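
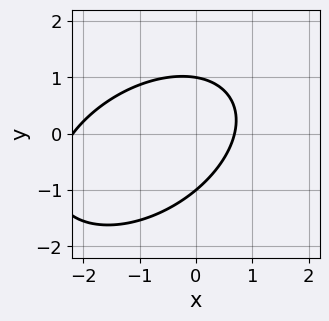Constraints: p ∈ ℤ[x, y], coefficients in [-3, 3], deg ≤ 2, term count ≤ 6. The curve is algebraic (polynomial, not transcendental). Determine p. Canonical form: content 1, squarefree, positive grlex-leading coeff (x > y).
2*x^2 - 2*x*y + 3*y^2 + 3*x - 3

1. deg p = 2. The shape is more complex than any degree-1 curve.
2. Against the integer gridlines: the y-axis gridline crossings are at y ∈ {-1, 1}.
3. Solving for integer coefficients yields p as stated.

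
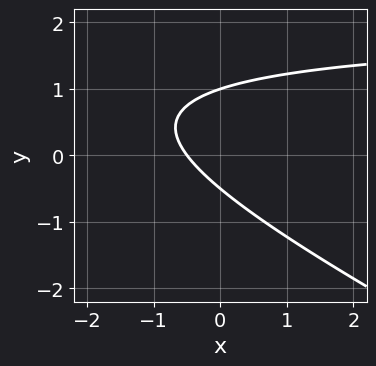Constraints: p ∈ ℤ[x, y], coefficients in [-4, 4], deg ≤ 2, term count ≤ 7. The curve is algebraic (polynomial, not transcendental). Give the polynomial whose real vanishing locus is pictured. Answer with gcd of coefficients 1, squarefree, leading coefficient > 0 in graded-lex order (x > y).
(a) Degree: a generic line meets the curve in up to 2 points, so deg p = 2.
(b) Checking where it meets the axes: it meets the y-axis at y = 1 (among the integer gridlines).
(c) Matching integer coefficients to the picture gives p.

x*y + 2*y^2 - 2*x - y - 1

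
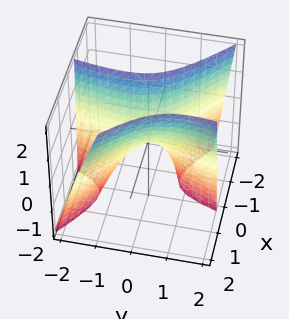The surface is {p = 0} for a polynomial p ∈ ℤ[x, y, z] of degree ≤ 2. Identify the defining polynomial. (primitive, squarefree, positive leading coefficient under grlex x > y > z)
3*x^2 + 3*x*y - x*z - y^2 - z

1. The degree is 2 — a generic line meets the surface in up to 2 points.
2. From the visible intercepts: it meets the y-axis at y = 0 (among the integer gridlines); one z-axis crossing is at z = 0.
3. Fitting integer coefficients to these (and the overall shape) gives p.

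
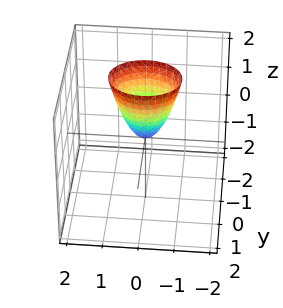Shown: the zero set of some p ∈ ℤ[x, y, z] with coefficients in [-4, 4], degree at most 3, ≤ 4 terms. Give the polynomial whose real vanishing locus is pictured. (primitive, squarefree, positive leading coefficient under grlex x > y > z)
1. deg p = 2.
2. Symmetries: it's symmetric under x → −x, forcing even powers of x; the y ↦ −y reflection is a symmetry, so y appears only in even powers.
3. Observable constraints: it crosses the x-axis at the gridline x = 0; it crosses the y-axis at the gridline y = 0; it crosses the z-axis at the gridline z = 0.
4. The integer polynomial consistent with all of this is the stated p.

2*x^2 + 3*y^2 - z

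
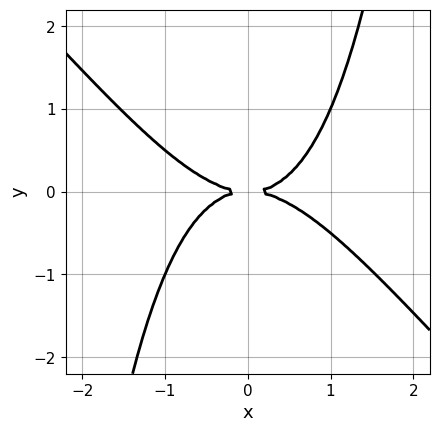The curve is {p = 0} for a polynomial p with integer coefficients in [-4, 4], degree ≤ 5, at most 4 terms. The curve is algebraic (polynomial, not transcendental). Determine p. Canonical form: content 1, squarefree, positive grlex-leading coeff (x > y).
x^4 + x^3*y - 2*y^2

Degree: the shape is more complex than any degree-3 curve, so deg p = 4.
Observable constraints: it crosses the x-axis at the gridline x = 0; it meets the y-axis at y = 0 (among the integer gridlines).
Assembling these constraints gives the stated polynomial.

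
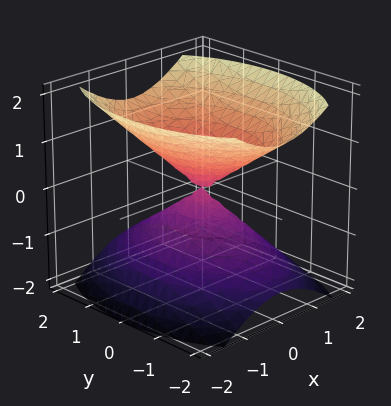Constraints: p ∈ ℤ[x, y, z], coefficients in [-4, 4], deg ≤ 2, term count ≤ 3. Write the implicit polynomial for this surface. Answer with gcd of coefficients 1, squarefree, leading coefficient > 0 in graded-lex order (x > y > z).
(a) The picture has 2 separate pieces. They look like related sheets of one shape, so recover p as a whole.
(b) Degree: two nappes meeting at a single point; a quadric, so deg p = 2.
(c) Symmetries: mirror symmetry z ↦ −z ⇒ only even powers of z; it's symmetric under x → −x, forcing even powers of x; it's symmetric under y → −y, forcing even powers of y.
(d) Reading off the gridlines: it meets the z-axis at z = 0 (among the integer gridlines); it meets the y-axis at y = 0 (among the integer gridlines).
(e) Solving for integer coefficients yields p as stated.

2*x^2 + y^2 - 2*z^2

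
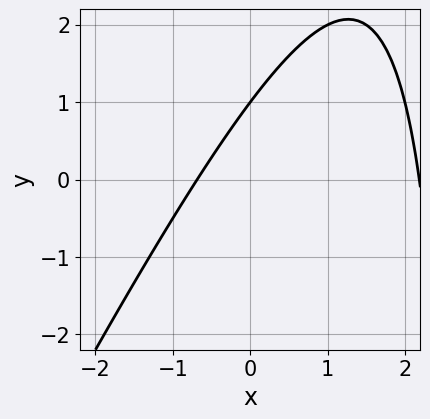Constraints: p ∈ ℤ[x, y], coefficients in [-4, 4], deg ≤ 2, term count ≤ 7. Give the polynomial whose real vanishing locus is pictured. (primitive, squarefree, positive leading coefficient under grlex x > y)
2*x^2 - x*y - 3*x + 3*y - 3

1. deg p = 2. No degree-1 curve has this shape.
2. From the visible intercepts: it meets the y-axis at y = 1 (among the integer gridlines).
3. Putting this together gives p.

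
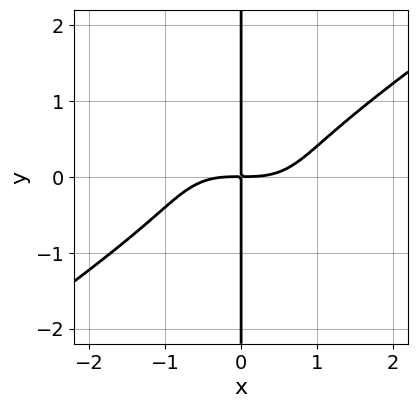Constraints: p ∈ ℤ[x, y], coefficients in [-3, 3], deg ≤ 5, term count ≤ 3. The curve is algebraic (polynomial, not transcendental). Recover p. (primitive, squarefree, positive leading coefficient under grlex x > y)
(a) The degree is 4 — the shape is more complex than any degree-3 curve.
(b) Reading off the gridlines: every point of the y-axis in the box is on the curve.
(c) Solving for integer coefficients yields p as stated.

x^4 - 3*x*y^3 - 2*x*y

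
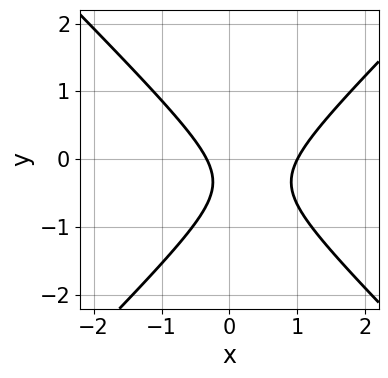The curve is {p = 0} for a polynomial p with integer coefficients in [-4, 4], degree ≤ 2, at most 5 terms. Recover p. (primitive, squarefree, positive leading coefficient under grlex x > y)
First, degree: a generic line meets the curve in up to 2 points, so deg p = 2.
Then, reading off the gridlines: it crosses the x-axis at the gridline x = 1; the curve avoids every integer y-axis point in the box.
Finally, together with the visible shape, these determine p as stated.

3*x^2 - 3*y^2 - 2*x - 2*y - 1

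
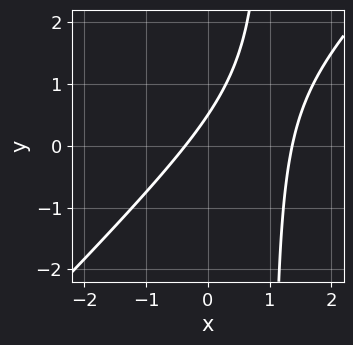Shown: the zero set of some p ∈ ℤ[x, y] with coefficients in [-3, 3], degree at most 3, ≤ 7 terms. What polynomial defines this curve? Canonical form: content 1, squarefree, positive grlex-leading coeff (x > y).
2*x^2 - 2*x*y - 2*x + 2*y - 1

The degree is 2 — the shape is more complex than any degree-1 curve.
Matching integer coefficients to the picture gives p.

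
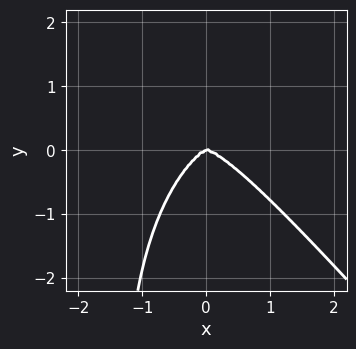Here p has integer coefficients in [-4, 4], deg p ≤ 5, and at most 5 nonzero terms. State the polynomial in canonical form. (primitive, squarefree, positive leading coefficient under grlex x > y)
1. Degree: the shape is more complex than any degree-3 curve, so deg p = 4.
2. Reading off the gridlines: it meets the y-axis at y = 0 (among the integer gridlines); it crosses the x-axis at the gridline x = 0.
3. Solving for integer coefficients yields p as stated.

3*x^4 + 2*x*y^3 - x*y^2 + 3*y^3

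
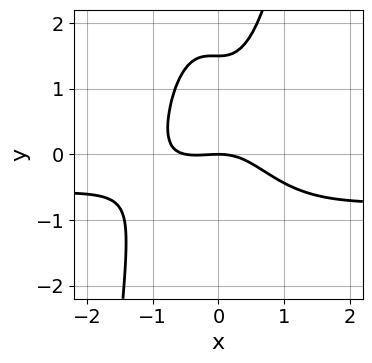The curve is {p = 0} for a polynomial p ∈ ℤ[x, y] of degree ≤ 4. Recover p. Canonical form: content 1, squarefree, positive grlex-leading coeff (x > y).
3*x^3*y + 2*x^3 + x^2 - 2*y^2 + 3*y

Degree: the shape is more complex than any degree-3 curve, so deg p = 4.
From the visible intercepts: it crosses the x-axis at the gridline x = 0; one y-axis crossing is at y = 0.
Putting this together gives p.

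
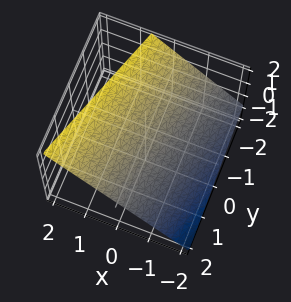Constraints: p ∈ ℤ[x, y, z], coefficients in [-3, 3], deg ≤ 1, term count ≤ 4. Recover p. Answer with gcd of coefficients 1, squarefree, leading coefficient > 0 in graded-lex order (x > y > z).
3*x - y - 3*z + 2

(a) Degree: the surface is flat (a plane), so deg p = 1.
(b) From the visible intercepts: it crosses the y-axis at the gridline y = 2.
(c) Matching integer coefficients to the picture gives p.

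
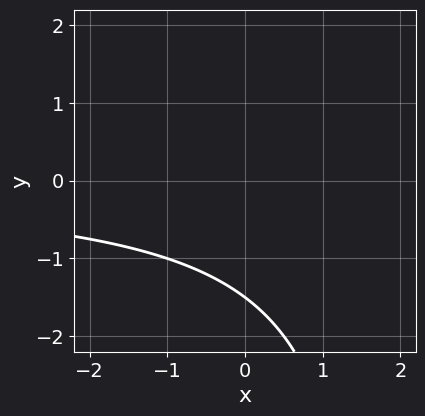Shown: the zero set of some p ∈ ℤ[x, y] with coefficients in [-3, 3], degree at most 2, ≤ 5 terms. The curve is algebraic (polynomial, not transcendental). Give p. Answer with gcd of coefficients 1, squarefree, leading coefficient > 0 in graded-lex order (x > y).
x*y - 2*y - 3

The degree is 2 — no degree-1 curve has this shape.
Observable constraints: it misses every integer gridline on the x-axis.
These observations pin down the coefficients.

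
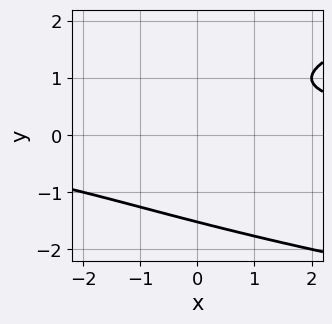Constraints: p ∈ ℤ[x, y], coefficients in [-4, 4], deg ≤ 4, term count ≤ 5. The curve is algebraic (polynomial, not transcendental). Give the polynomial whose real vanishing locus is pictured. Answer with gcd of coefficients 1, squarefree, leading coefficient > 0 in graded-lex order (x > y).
y^3 - x*y - y + 2

(a) Degree: a generic line meets the curve in up to 3 points, so deg p = 3.
(b) Reading off the gridlines: no x-intercept at any integer in the box.
(c) Assembling these constraints gives the stated polynomial.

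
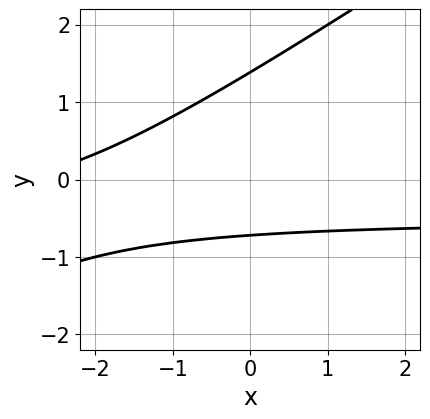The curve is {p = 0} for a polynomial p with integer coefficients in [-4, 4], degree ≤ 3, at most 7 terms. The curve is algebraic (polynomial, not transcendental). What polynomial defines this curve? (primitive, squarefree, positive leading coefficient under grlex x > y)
2*x*y - 3*y^2 + x + 2*y + 3

1. Degree: the shape is more complex than any degree-1 curve, so deg p = 2.
2. Checking where it meets the axes: it misses every integer gridline on the x-axis.
3. Assembling these constraints gives the stated polynomial.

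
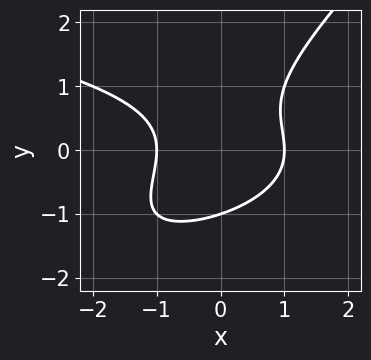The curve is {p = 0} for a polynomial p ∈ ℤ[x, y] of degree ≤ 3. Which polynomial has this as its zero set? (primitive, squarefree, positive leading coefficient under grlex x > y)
x*y^2 - y^3 + x^2 - 1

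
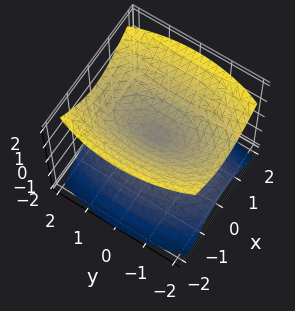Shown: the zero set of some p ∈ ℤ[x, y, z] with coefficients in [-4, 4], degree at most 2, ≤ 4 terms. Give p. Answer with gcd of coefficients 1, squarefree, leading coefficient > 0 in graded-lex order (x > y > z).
First, there are 2 components. Treating them together as one polynomial.
Next, the degree is 2 — a double cone through the origin; a quadric.
Next, symmetries: mirror symmetry y ↦ −y ⇒ only even powers of y; the x ↦ −x reflection is a symmetry, so x appears only in even powers; the z ↦ −z reflection is a symmetry, so z appears only in even powers.
Then, checking where it meets the axes: it crosses the z-axis at the gridline z = 0; it crosses the y-axis at the gridline y = 0; it meets the x-axis at x = 0 (among the integer gridlines).
Finally, solving for integer coefficients yields p as stated.

3*x^2 + y^2 - 3*z^2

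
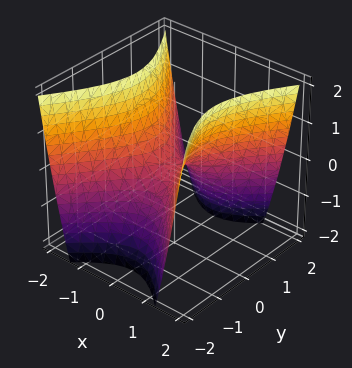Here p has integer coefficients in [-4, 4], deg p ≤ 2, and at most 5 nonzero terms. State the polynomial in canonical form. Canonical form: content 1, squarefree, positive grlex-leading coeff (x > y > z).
3*x^2 - 2*y^2 - 2*z

deg p = 2.
Symmetries: mirror symmetry x ↦ −x ⇒ only even powers of x; mirror symmetry y ↦ −y ⇒ only even powers of y.
Reading off the gridlines: it crosses the z-axis at the gridline z = 0; it crosses the x-axis at the gridline x = 0; one y-axis crossing is at y = 0.
These observations pin down the coefficients.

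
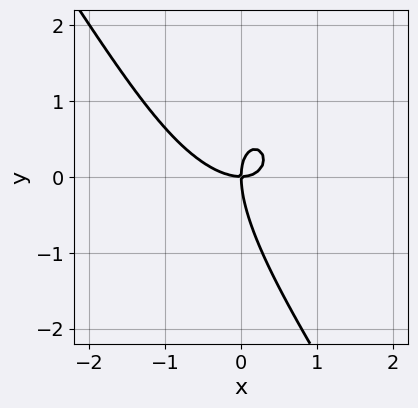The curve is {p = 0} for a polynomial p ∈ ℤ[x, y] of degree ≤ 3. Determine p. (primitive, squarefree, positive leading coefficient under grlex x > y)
1. The degree is 3 — the shape is more complex than any degree-2 curve.
2. From the axis intercepts and sections: it meets the y-axis at y = 0 (among the integer gridlines); it meets the x-axis at x = 0 (among the integer gridlines).
3. Together with the visible shape, these determine p as stated.

2*x^3 + 2*x^2*y + 2*x*y^2 + y^3 - 2*x*y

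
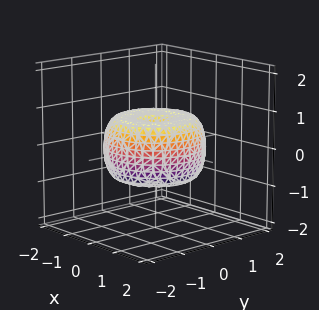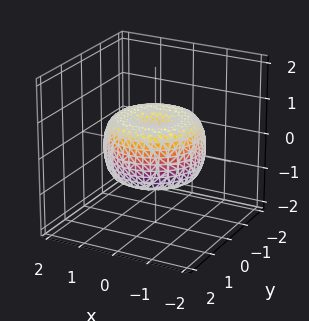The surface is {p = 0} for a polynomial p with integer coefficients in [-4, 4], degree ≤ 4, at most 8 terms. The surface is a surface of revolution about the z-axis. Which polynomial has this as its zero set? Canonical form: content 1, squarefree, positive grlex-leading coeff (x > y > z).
First, deg p = 4. A generic line meets the surface in up to 4 points.
Then, symmetries: every cross-section ⟂ z is a circle, so x, y appear only via x² + y².
Next, observable constraints: a circular section at z = 0 has radius between 1 and 2.
Finally, solving for integer coefficients yields p as stated.

2*x^4 + 4*x^2*y^2 + 2*y^4 - 3*x^2 - 3*y^2 + 3*z^2 - 1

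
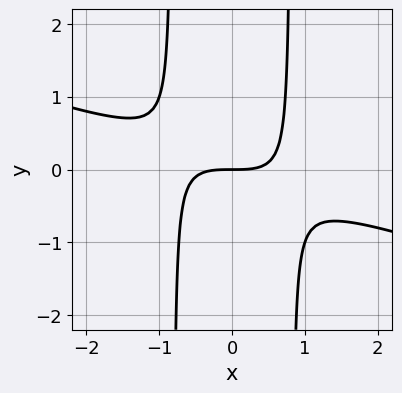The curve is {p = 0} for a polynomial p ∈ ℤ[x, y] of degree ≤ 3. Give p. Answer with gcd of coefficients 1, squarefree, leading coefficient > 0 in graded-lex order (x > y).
1. Degree: the shape is more complex than any degree-2 curve, so deg p = 3.
2. From the visible intercepts: it meets the x-axis at x = 0 (among the integer gridlines); it meets the y-axis at y = 0 (among the integer gridlines).
3. Assembling these constraints gives the stated polynomial.

x^3 + 3*x^2*y - 2*y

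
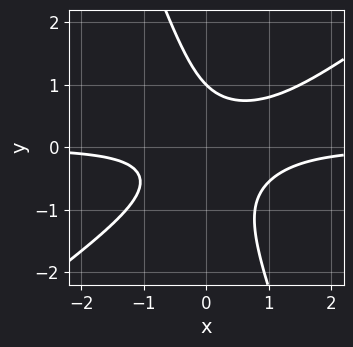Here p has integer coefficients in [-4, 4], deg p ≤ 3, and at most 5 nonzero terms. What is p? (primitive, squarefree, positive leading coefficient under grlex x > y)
2*x^2*y - 2*x*y^2 - y^3 - x*y + 1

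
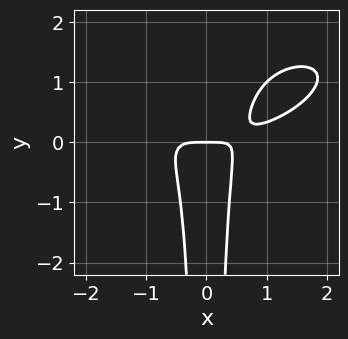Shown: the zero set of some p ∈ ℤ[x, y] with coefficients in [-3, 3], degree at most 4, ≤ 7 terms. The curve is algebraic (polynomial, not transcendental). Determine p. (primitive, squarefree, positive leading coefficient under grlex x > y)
x^4 - 2*x^3*y + 3*x^2*y^2 - 3*x^2*y + y

(a) deg p = 4. A generic line meets the curve in up to 4 points.
(b) Checking where it meets the axes: it crosses the x-axis at the gridline x = 0; it crosses the y-axis at the gridline y = 0.
(c) Solving for integer coefficients yields p as stated.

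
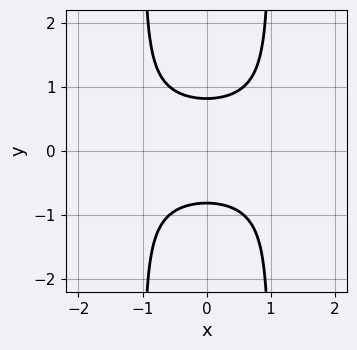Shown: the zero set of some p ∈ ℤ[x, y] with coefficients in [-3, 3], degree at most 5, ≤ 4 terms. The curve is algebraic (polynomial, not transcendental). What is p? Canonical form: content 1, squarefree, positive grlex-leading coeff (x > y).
1. The degree is 4 — the shape is more complex than any degree-3 curve.
2. Symmetries: mirror symmetry y ↦ −y ⇒ only even powers of y; it's symmetric under x → −x, forcing even powers of x.
3. Reading off the gridlines: no x-intercept at any integer in the box.
4. Assembling these constraints gives the stated polynomial.

3*x^2*y^2 - 3*y^2 + 2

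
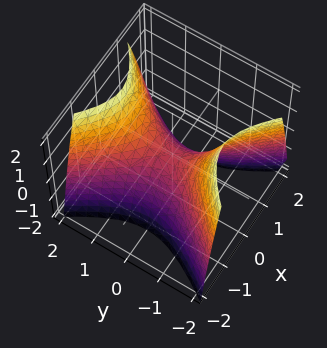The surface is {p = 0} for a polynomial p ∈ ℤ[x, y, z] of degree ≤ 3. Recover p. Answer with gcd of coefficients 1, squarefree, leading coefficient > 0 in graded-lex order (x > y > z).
3*x^2 - 2*y^2 + 2*z

1. deg p = 2.
2. Symmetries: mirror symmetry x ↦ −x ⇒ only even powers of x; it's symmetric under y → −y, forcing even powers of y.
3. Checking where it meets the axes: one x-axis crossing is at x = 0; one y-axis crossing is at y = 0.
4. The integer polynomial consistent with all of this is the stated p.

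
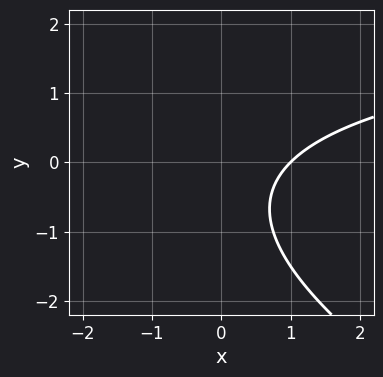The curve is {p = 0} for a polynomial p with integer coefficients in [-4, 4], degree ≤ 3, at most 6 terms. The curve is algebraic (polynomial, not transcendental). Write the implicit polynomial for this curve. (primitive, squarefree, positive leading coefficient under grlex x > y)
First, the degree is 2 — no degree-1 curve has this shape.
Next, reading off the gridlines: one x-axis crossing is at x = 1; no y-intercept at any integer in the box.
Finally, assembling these constraints gives the stated polynomial.

x*y + 2*y^2 - 3*x + 2*y + 3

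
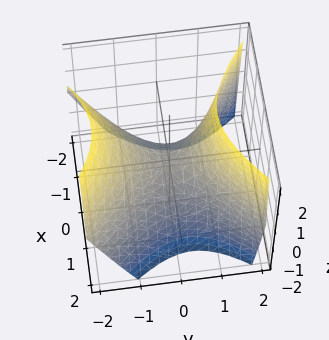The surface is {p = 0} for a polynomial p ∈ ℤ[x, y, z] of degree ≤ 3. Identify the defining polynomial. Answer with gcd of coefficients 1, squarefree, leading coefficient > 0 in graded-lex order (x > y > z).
3*x^2 - 3*y^2 - y*z + 3*z

First, degree: no degree-1 surface has this shape, so deg p = 2.
Next, against the integer gridlines: it meets the z-axis at z = 0 (among the integer gridlines); it crosses the x-axis at the gridline x = 0; it meets the y-axis at y = 0 (among the integer gridlines).
Finally, together with the visible shape, these determine p as stated.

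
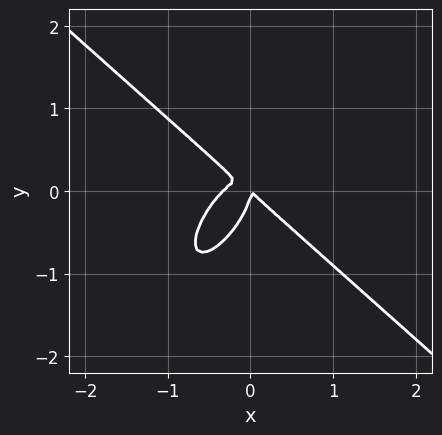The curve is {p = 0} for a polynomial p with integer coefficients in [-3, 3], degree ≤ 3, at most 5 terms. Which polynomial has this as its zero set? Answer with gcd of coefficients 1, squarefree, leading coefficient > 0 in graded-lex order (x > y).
Degree: the shape is more complex than any degree-2 curve, so deg p = 3.
From the axis intercepts and sections: one x-axis crossing is at x = 0; it crosses the y-axis at the gridline y = 0.
Together with the visible shape, these determine p as stated.

3*x^3 - 2*x*y^2 + 2*y^3 + x^2 + x*y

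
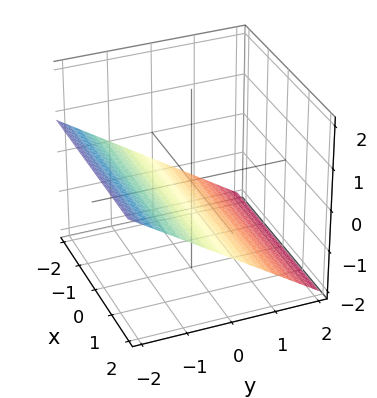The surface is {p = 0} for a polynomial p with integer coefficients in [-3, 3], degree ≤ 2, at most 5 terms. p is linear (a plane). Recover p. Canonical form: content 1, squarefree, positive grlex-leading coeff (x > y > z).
2*y + 3*z + 2

The degree is 1 — the surface is flat (a plane).
Reading off the gridlines: no x-intercept at any integer in the box; it crosses the y-axis at the gridline y = -1.
Fitting integer coefficients to these (and the overall shape) gives p.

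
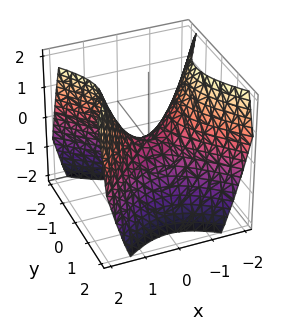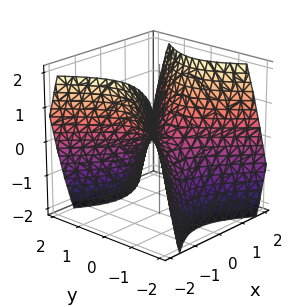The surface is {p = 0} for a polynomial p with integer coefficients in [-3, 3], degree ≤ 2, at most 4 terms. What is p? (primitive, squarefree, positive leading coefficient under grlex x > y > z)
1. Degree: a saddle surface; a quadric, so deg p = 2.
2. Symmetries: the x ↦ −x reflection is a symmetry, so x appears only in even powers; it's symmetric under y → −y, forcing even powers of y.
3. Observable constraints: it crosses the x-axis at the gridline x = 0; it crosses the y-axis at the gridline y = 0.
4. Assembling these constraints gives the stated polynomial.

x^2 - y^2 - z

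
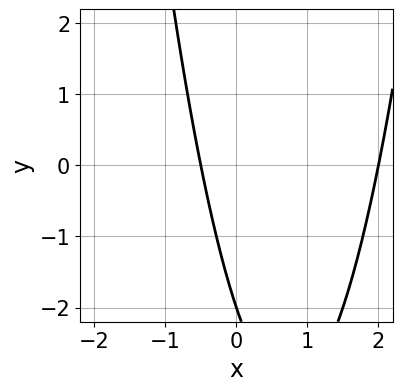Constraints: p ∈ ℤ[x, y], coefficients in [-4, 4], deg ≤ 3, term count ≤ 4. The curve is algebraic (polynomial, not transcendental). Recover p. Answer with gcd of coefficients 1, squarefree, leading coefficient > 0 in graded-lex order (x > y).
First, degree: the shape is more complex than any degree-1 curve, so deg p = 2.
Then, against the integer gridlines: it meets the x-axis at x = 2 (among the integer gridlines); one y-axis crossing is at y = -2.
Finally, fitting integer coefficients to these (and the overall shape) gives p.

2*x^2 - 3*x - y - 2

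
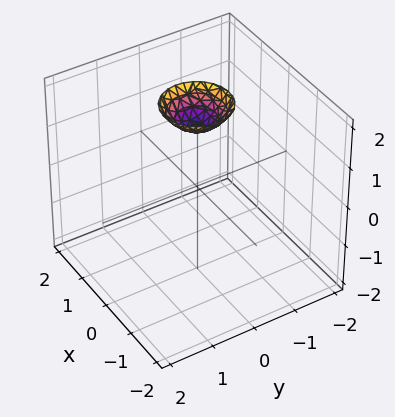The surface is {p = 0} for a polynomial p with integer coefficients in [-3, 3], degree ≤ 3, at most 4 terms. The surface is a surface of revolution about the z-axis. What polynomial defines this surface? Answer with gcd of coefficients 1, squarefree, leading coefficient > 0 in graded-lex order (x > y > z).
2*x^2 + 2*y^2 - 2*z + 3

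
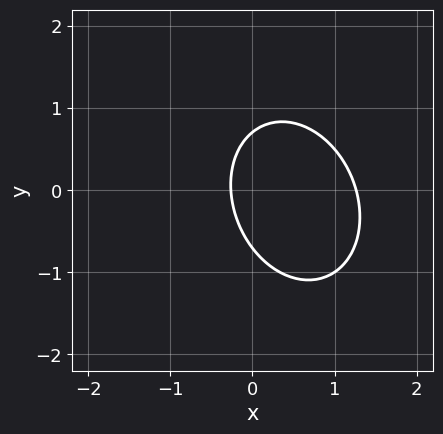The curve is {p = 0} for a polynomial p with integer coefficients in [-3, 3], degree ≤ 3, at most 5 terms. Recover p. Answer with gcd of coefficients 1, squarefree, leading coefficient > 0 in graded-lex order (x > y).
3*x^2 + x*y + 2*y^2 - 3*x - 1

The degree is 2 — a generic line meets the curve in up to 2 points.
Matching integer coefficients to the picture gives p.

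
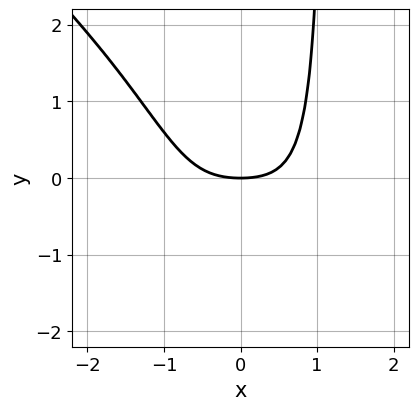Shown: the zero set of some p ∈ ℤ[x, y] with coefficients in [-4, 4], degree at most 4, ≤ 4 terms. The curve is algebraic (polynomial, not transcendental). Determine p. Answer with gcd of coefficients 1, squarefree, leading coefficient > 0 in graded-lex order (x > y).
2*x^4 + 2*x^3*y + x^2 - 3*y

1. Degree: a generic line meets the curve in up to 4 points, so deg p = 4.
2. Against the integer gridlines: it meets the y-axis at y = 0 (among the integer gridlines); one x-axis crossing is at x = 0.
3. These observations pin down the coefficients.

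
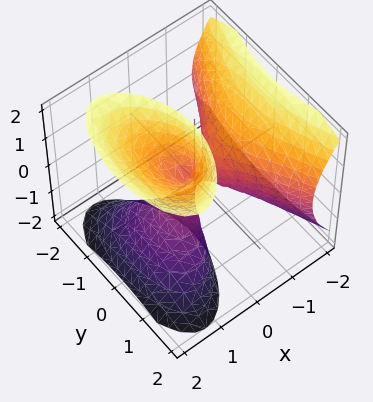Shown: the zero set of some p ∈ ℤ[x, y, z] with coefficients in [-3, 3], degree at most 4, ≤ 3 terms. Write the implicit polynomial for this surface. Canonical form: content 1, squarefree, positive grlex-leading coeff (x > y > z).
First, the degree is 3 — a generic line meets the surface in up to 3 points.
Next, checking where it meets the axes: the visible z-axis segment lies entirely on the surface; it crosses the y-axis at the gridline y = 0.
Finally, assembling these constraints gives the stated polynomial.

x^3 - x*z^2 + y^2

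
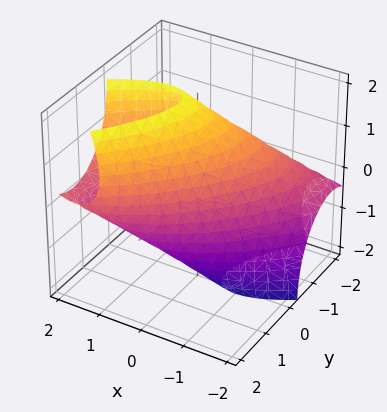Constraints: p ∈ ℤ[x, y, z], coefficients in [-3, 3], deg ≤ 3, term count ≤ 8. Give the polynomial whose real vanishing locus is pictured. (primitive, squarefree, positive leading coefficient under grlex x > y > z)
First, degree: no degree-1 surface has this shape, so deg p = 2.
Finally, solving for integer coefficients yields p as stated.

2*x^2 - 3*x*y - 2*x*z + 2*y^2 + z^2 - 3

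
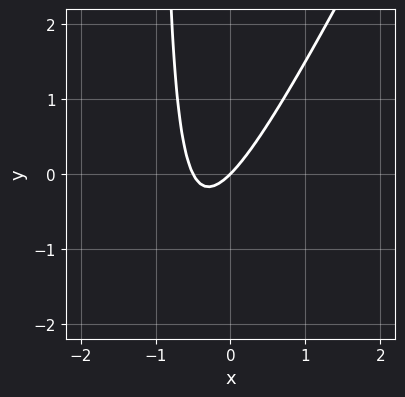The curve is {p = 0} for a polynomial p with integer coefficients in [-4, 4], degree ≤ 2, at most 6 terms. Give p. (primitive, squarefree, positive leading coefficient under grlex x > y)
2*x^2 - x*y + x - y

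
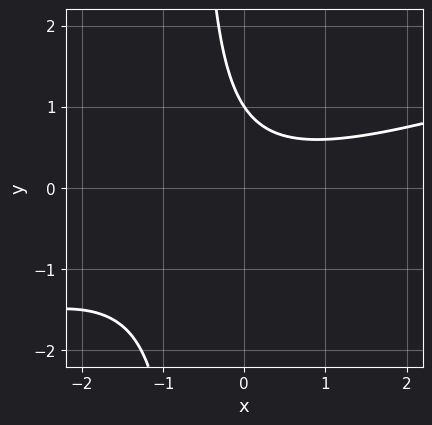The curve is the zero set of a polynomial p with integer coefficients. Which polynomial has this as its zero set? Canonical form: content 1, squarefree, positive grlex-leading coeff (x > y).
First, degree: no degree-1 curve has this shape, so deg p = 2.
Then, reading off the gridlines: the curve avoids every integer x-axis point in the box; it crosses the y-axis at the gridline y = 1.
Finally, solving for integer coefficients yields p as stated.

x^2 - 3*x*y - 2*y + 2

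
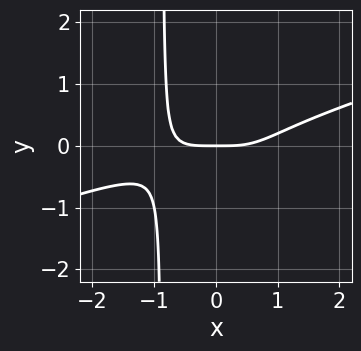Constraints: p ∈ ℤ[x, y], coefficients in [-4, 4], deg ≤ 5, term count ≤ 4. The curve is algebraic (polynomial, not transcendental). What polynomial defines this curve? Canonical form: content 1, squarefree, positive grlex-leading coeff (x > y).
(a) Degree: a generic line meets the curve in up to 4 points, so deg p = 4.
(b) Against the integer gridlines: it meets the x-axis at x = 0 (among the integer gridlines); one y-axis crossing is at y = 0.
(c) Putting this together gives p.

x^4 - 3*x^3*y - 2*y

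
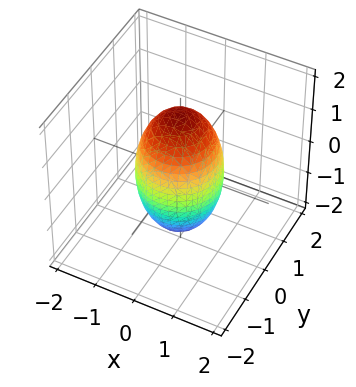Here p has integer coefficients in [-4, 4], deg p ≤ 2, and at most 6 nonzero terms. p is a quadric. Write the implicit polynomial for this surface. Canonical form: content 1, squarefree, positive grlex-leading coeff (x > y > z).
3*x^2 + 3*y^2 + z^2 - 3

Degree: bounded and convex; a quadric, so deg p = 2.
By symmetry, the z-axis is an axis of rotation, so x and y enter only as x² + y²; it's symmetric under z → −z, forcing even powers of z.
From the axis intercepts and sections: among the integer gridlines, it crosses the y-axis at y ∈ {-1, 1}; the x-axis gridline crossings are at x ∈ {-1, 1}; a circular section at z = 1 has radius between 0 and 1.
Solving for integer coefficients yields p as stated.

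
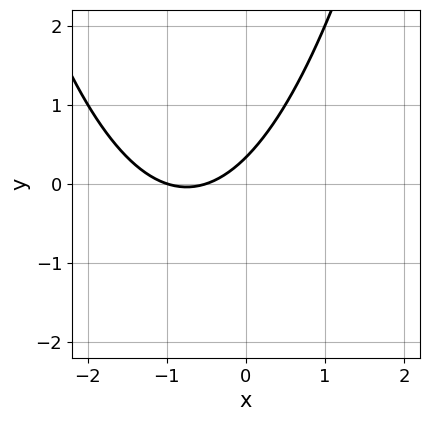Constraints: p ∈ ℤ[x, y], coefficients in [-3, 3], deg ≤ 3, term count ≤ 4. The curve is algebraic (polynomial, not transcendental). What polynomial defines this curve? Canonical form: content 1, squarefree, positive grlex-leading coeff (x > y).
The degree is 2 — a generic line meets the curve in up to 2 points.
Reading off the gridlines: one x-axis crossing is at x = -1.
Matching integer coefficients to the picture gives p.

2*x^2 + 3*x - 3*y + 1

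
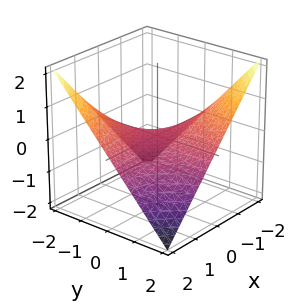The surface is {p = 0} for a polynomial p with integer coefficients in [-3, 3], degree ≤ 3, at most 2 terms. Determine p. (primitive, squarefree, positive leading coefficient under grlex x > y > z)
First, deg p = 2. A hyperbolic paraboloid; a quadric.
Next, reading off the gridlines: one z-axis crossing is at z = 0; the visible x-axis segment lies entirely on the surface.
Finally, these observations pin down the coefficients. Check: (0, 2, 0) on the y-axis lies on the surface, and p(0, 2, 0) = 0. ✓

x*y + 2*z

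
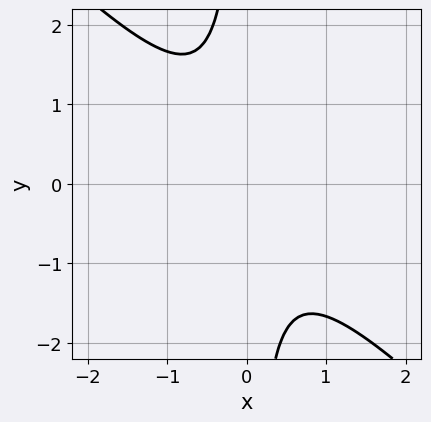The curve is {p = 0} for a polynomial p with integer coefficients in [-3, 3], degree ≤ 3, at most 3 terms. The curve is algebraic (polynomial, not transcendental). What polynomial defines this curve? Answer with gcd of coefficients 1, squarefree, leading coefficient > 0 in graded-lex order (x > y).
3*x^2 + 3*x*y + 2

First, the degree is 2 — a generic line meets the curve in up to 2 points.
Then, from the axis intercepts and sections: the curve avoids every integer x-axis point in the box; it misses every integer gridline on the y-axis.
Finally, assembling these constraints gives the stated polynomial.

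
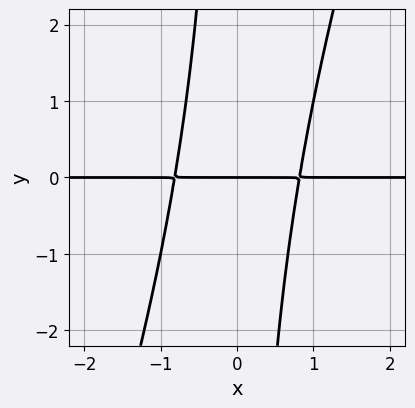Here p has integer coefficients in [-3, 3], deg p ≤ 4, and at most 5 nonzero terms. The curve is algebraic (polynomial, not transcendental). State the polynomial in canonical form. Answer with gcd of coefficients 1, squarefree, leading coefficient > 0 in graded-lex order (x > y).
1. deg p = 3. No degree-2 curve has this shape.
2. Checking where it meets the axes: the visible x-axis segment lies entirely on the curve; one y-axis crossing is at y = 0.
3. The integer polynomial consistent with all of this is the stated p.

3*x^2*y - x*y^2 - 2*y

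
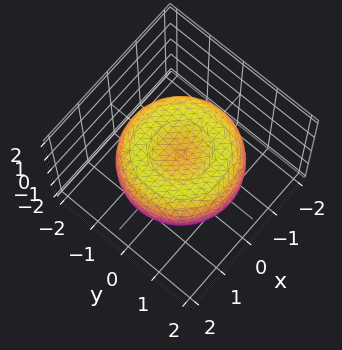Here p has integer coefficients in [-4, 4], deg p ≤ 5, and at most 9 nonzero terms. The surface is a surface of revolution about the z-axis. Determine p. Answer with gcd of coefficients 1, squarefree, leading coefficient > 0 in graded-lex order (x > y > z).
x^4 + 2*x^2*y^2 + y^4 - 2*x^2 - 2*y^2 + 3*z^2 - 1

deg p = 4.
Symmetries: the surface is invariant under rotation about z: p = q(x² + y², z).
Reading off the gridlines: a circular section at z = 0 has radius between 1 and 2.
Putting this together gives p.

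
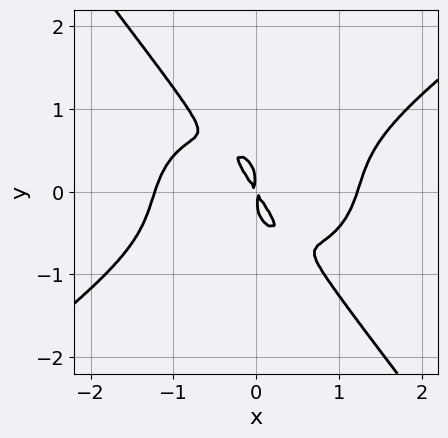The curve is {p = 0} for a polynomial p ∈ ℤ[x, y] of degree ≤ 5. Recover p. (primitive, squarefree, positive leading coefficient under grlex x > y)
2*x^4 - 3*x*y^3 - 3*y^4 - 3*x^2 - 2*x*y

1. deg p = 4.
2. The integer polynomial consistent with all of this is the stated p.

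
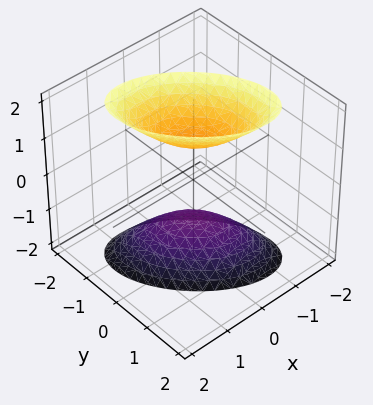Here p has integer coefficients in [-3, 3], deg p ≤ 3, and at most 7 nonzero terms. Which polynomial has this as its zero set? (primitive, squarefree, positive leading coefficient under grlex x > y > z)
I count 2 distinct pieces.
The degree is 2 — no degree-1 surface has this shape.
Reading off the gridlines: it misses every integer gridline on the x-axis; the z-axis gridline crossings are at z ∈ {-1, 1}.
Together with the visible shape, these determine p as stated.

2*x^2 + 2*x*y + 2*y^2 - z^2 + 1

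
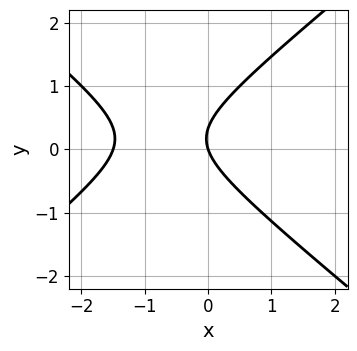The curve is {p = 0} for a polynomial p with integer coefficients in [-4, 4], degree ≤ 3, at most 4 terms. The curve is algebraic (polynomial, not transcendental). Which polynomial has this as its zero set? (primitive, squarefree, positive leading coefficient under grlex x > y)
1. deg p = 2.
2. From the axis intercepts and sections: one x-axis crossing is at x = 0; it meets the y-axis at y = 0 (among the integer gridlines).
3. These observations pin down the coefficients.

2*x^2 - 3*y^2 + 3*x + y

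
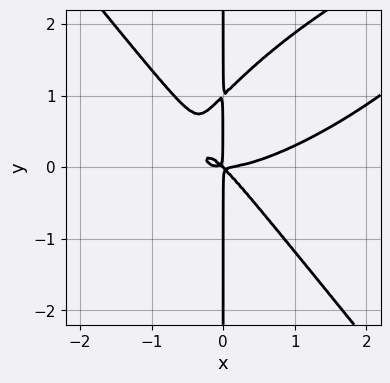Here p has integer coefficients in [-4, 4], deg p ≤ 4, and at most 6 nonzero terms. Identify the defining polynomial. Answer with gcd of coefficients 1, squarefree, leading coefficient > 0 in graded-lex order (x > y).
First, deg p = 4. The shape is more complex than any degree-3 curve.
Then, from the visible intercepts: the visible y-axis segment lies entirely on the curve.
Finally, fitting integer coefficients to these (and the overall shape) gives p.

2*x^4 - 3*x^3*y + 3*x*y^3 - 3*x^2*y - 3*x*y^2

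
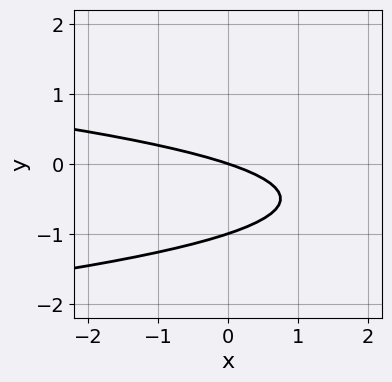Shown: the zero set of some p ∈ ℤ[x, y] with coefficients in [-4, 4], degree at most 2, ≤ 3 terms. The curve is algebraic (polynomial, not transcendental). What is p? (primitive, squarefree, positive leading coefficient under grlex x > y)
3*y^2 + x + 3*y

(a) deg p = 2. The shape is more complex than any degree-1 curve.
(b) Checking where it meets the axes: it crosses the x-axis at the gridline x = 0; among the integer gridlines, it crosses the y-axis at y ∈ {-1, 0}.
(c) These observations pin down the coefficients.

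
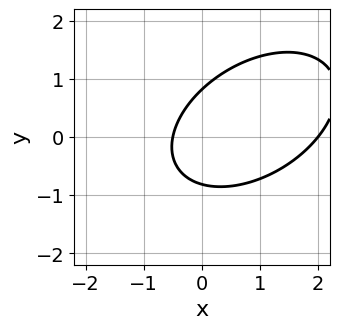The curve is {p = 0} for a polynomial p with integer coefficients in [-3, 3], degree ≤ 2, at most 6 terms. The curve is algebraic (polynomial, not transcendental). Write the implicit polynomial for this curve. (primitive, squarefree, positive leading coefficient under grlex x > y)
Degree: no degree-1 curve has this shape, so deg p = 2.
Checking where it meets the axes: it crosses the x-axis at the gridline x = 2.
Together with the visible shape, these determine p as stated.

2*x^2 - 2*x*y + 3*y^2 - 3*x - 2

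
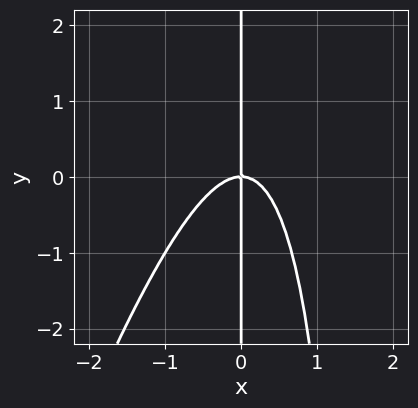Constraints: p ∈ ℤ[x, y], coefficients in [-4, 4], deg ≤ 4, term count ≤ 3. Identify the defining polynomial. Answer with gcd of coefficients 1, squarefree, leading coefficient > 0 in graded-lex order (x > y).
3*x^3 - x^2*y + 2*x*y

(a) The degree is 3 — no degree-2 curve has this shape.
(b) From the axis intercepts and sections: it meets the x-axis at x = 0 (among the integer gridlines); the visible y-axis segment lies entirely on the curve.
(c) Putting this together gives p.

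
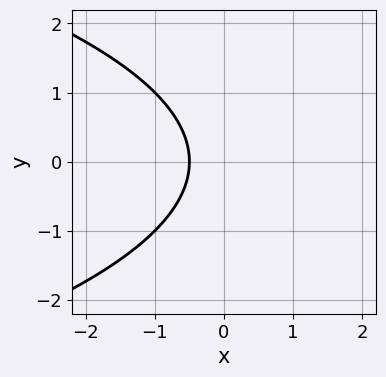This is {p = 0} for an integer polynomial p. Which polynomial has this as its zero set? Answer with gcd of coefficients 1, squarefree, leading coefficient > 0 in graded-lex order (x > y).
y^2 + 2*x + 1

1. The degree is 2 — a generic line meets the curve in up to 2 points.
2. Symmetries: it's symmetric under y → −y, forcing even powers of y.
3. From the visible intercepts: the curve avoids every integer y-axis point in the box.
4. Fitting integer coefficients to these (and the overall shape) gives p.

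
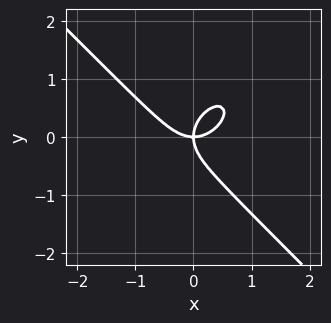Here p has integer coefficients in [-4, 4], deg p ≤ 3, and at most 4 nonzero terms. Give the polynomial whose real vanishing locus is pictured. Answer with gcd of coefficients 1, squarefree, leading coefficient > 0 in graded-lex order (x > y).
x^3 + y^3 - x*y

First, deg p = 3. No degree-2 curve has this shape.
Then, against the integer gridlines: it crosses the y-axis at the gridline y = 0; it crosses the x-axis at the gridline x = 0.
Finally, putting this together gives p.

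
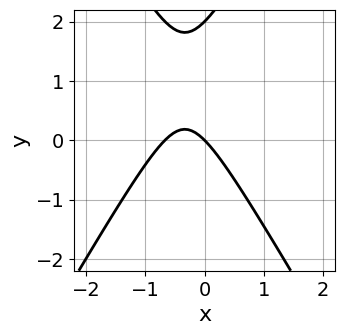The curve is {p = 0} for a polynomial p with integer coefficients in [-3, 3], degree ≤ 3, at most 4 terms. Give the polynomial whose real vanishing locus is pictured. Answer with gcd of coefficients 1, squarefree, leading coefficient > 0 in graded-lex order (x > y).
3*x^2 - y^2 + 2*x + 2*y

Degree: a generic line meets the curve in up to 2 points, so deg p = 2.
Checking where it meets the axes: among the integer gridlines, it crosses the y-axis at y ∈ {0, 2}; it crosses the x-axis at the gridline x = 0.
Assembling these constraints gives the stated polynomial.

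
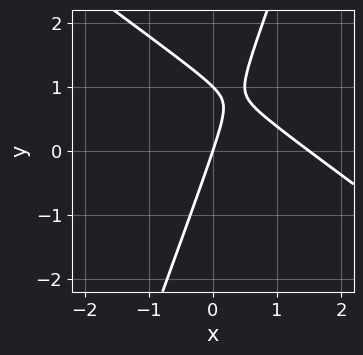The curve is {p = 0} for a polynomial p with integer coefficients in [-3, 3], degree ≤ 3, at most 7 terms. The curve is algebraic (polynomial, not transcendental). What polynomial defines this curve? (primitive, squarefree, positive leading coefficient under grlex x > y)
2*x^2 + 2*x*y - y^2 - 3*x + y

1. The degree is 2 — the shape is more complex than any degree-1 curve.
2. Reading off the gridlines: it crosses the x-axis at the gridline x = 0; the y-axis gridline crossings are at y ∈ {0, 1}.
3. These observations pin down the coefficients.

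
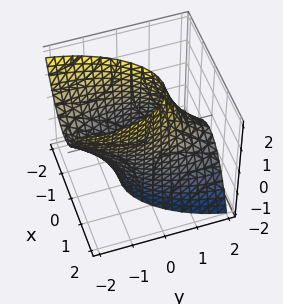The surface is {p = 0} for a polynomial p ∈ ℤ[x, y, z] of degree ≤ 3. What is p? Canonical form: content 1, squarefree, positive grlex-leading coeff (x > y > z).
3*x^2 - x*y + y^2 + 2*y*z - 3

(a) The degree is 2 — a generic line meets the surface in up to 2 points.
(b) Against the integer gridlines: the surface avoids every integer z-axis point in the box; the x-axis gridline crossings are at x ∈ {-1, 1}.
(c) These observations pin down the coefficients.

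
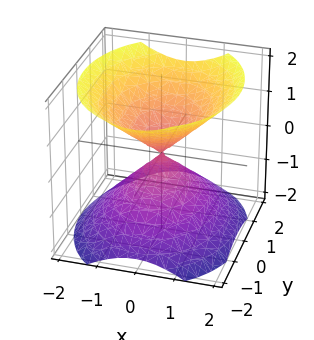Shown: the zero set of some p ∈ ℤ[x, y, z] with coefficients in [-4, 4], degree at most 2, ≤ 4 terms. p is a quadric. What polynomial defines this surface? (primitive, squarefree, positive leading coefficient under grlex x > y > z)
1. There are 2 components. Treating them together as one polynomial.
2. The degree is 2 — a double cone through the origin; a quadric.
3. Symmetries: mirror symmetry x ↦ −x ⇒ only even powers of x; mirror symmetry y ↦ −y ⇒ only even powers of y; mirror symmetry z ↦ −z ⇒ only even powers of z.
4. Checking where it meets the axes: it crosses the z-axis at the gridline z = 0; it crosses the x-axis at the gridline x = 0; one y-axis crossing is at y = 0.
5. The integer polynomial consistent with all of this is the stated p.

3*x^2 + 2*y^2 - 3*z^2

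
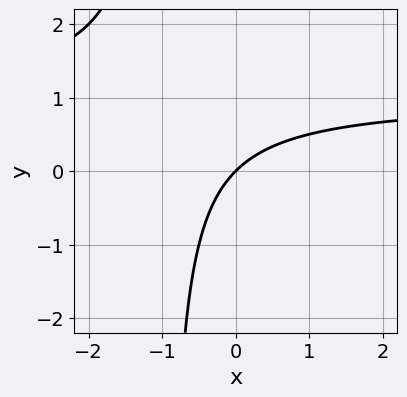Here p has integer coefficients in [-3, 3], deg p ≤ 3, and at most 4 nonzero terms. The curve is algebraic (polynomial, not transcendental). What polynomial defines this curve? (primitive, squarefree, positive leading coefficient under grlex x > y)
1. The degree is 2 — a generic line meets the curve in up to 2 points.
2. Checking where it meets the axes: it meets the y-axis at y = 0 (among the integer gridlines); it crosses the x-axis at the gridline x = 0.
3. Fitting integer coefficients to these (and the overall shape) gives p.

x*y - x + y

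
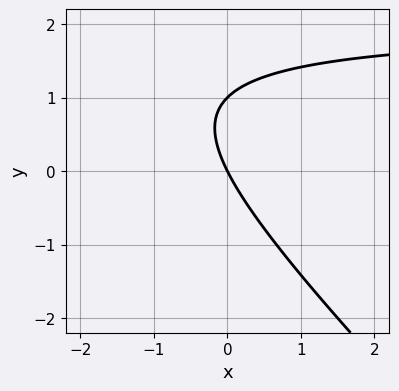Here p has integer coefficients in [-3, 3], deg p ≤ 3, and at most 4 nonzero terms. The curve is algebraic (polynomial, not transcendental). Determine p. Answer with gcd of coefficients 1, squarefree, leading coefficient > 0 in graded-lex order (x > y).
x*y + y^2 - 2*x - y

First, deg p = 2.
Next, from the axis intercepts and sections: it crosses the x-axis at the gridline x = 0; among the integer gridlines, it crosses the y-axis at y ∈ {0, 1}.
Finally, solving for integer coefficients yields p as stated.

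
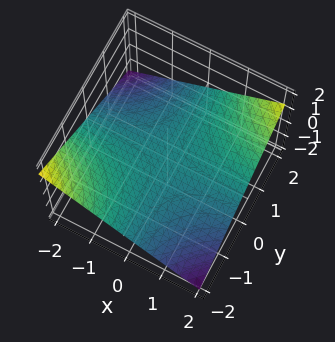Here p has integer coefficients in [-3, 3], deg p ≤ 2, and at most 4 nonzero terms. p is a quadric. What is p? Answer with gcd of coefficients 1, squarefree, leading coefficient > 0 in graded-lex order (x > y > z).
x*y - 3*z

(a) The degree is 2 — a saddle surface; a quadric.
(b) Checking where it meets the axes: every point of the y-axis in the box is on the surface; one z-axis crossing is at z = 0.
(c) Matching integer coefficients to the picture gives p.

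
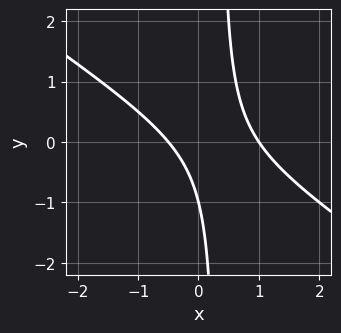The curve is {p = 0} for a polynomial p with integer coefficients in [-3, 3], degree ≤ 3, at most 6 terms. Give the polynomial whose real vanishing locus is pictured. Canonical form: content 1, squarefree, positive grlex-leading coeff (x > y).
2*x^2 + 3*x*y - x - y - 1

Degree: a generic line meets the curve in up to 2 points, so deg p = 2.
Against the integer gridlines: it crosses the y-axis at the gridline y = -1; it crosses the x-axis at the gridline x = 1.
Solving for integer coefficients yields p as stated.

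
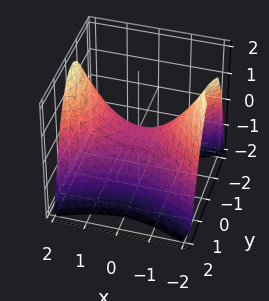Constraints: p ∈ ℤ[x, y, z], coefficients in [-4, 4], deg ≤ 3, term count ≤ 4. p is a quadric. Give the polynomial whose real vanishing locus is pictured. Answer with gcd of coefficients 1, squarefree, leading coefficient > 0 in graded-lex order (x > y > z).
1. deg p = 2.
2. Symmetries: the x ↦ −x reflection is a symmetry, so x appears only in even powers; mirror symmetry y ↦ −y ⇒ only even powers of y.
3. Observable constraints: it meets the z-axis at z = 0 (among the integer gridlines); it crosses the y-axis at the gridline y = 0.
4. Assembling these constraints gives the stated polynomial.

x^2 - 2*y^2 - 2*z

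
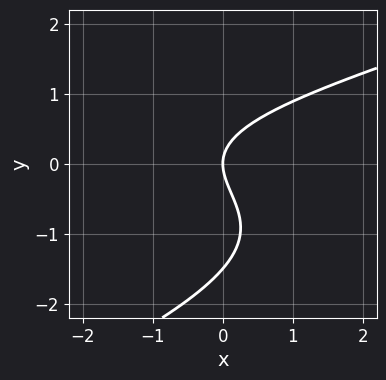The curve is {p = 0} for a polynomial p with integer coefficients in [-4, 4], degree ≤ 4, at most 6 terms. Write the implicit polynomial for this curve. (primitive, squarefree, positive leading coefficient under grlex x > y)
x*y^2 - 2*y^3 - 3*y^2 + 3*x

(a) The degree is 3 — a generic line meets the curve in up to 3 points.
(b) Reading off the gridlines: it meets the y-axis at y = 0 (among the integer gridlines); it meets the x-axis at x = 0 (among the integer gridlines).
(c) Solving for integer coefficients yields p as stated.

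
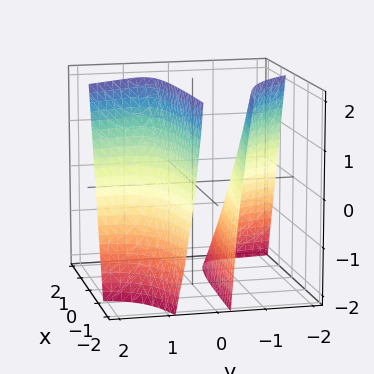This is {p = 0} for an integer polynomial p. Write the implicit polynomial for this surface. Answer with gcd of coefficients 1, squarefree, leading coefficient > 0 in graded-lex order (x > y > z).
First, the picture has 2 separate pieces.
Then, degree: the shape is more complex than any degree-2 surface, so deg p = 3.
Next, reading off the gridlines: no z-intercept at any integer in the box; the surface avoids every integer x-axis point in the box.
Finally, fitting integer coefficients to these (and the overall shape) gives p.

3*x*y^2 + y^3 - 2*y^2 - 2*y*z + 2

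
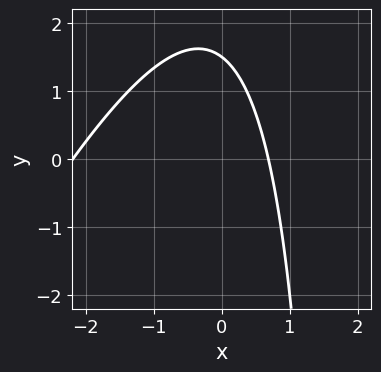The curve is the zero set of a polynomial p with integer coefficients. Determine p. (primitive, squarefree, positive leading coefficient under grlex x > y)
First, the degree is 2 — the shape is more complex than any degree-1 curve.
Finally, matching integer coefficients to the picture gives p.

2*x^2 - x*y + 3*x + 2*y - 3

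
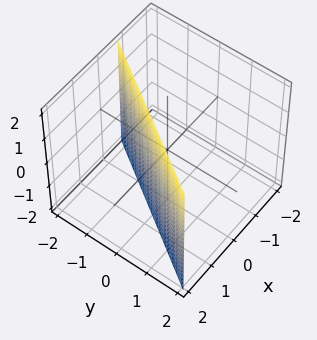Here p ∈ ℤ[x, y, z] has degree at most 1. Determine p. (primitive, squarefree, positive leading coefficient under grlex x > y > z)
1. Degree: the surface is flat (a plane), so deg p = 1.
2. Observable constraints: no z-intercept at any integer in the box; it crosses the y-axis at the gridline y = -1.
3. Putting this together gives p.

3*x - 2*y - 2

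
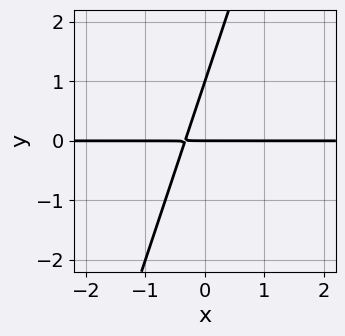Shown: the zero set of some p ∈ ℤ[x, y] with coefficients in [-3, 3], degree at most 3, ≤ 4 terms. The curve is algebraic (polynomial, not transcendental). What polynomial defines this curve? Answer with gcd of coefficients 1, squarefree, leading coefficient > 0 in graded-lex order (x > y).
3*x*y - y^2 + y

First, the degree is 2 — the shape is more complex than any degree-1 curve.
Then, from the visible intercepts: the visible x-axis segment lies entirely on the curve; the y-axis gridline crossings are at y ∈ {0, 1}.
Finally, these observations pin down the coefficients.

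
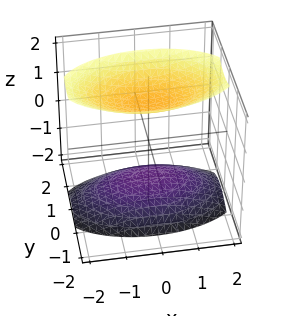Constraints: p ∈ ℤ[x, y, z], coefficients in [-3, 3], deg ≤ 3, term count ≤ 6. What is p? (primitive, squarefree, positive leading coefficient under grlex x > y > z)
I count 2 distinct pieces.
The degree is 2 — two separate bowl-shaped sheets opening away from each other; a quadric.
Symmetries: mirror symmetry z ↦ −z ⇒ only even powers of z; the y ↦ −y reflection is a symmetry, so y appears only in even powers; it's symmetric under x → −x, forcing even powers of x.
Observable constraints: it misses every integer gridline on the x-axis; no y-intercept at any integer in the box.
These observations pin down the coefficients.

x^2 + 3*y^2 - 2*z^2 + 3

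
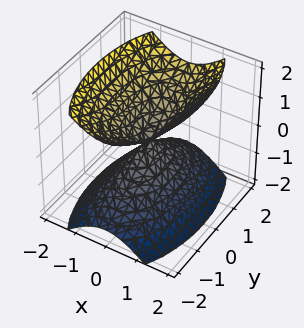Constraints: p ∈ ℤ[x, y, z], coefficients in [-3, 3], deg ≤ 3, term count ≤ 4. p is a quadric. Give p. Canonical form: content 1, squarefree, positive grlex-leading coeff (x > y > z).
3*x^2 + y^2 - 2*z^2

(a) There are 2 components. Treating them together as one polynomial.
(b) The degree is 2 — a double cone through the origin; a quadric.
(c) Symmetries: the z ↦ −z reflection is a symmetry, so z appears only in even powers; the y ↦ −y reflection is a symmetry, so y appears only in even powers; the x ↦ −x reflection is a symmetry, so x appears only in even powers.
(d) Checking where it meets the axes: it crosses the y-axis at the gridline y = 0; it meets the x-axis at x = 0 (among the integer gridlines).
(e) Putting this together gives p.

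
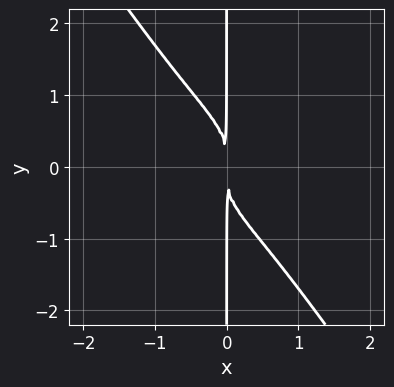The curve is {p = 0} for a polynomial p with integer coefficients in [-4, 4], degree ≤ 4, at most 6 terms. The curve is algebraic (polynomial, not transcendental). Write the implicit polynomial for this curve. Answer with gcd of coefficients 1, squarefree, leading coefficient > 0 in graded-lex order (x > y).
The degree is 4 — a generic line meets the curve in up to 4 points.
Reading off the gridlines: the visible y-axis segment lies entirely on the curve.
These observations pin down the coefficients.

x^4 + x^2*y^2 + x*y^3 + x^2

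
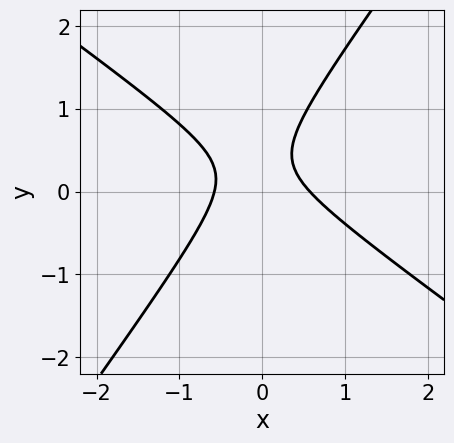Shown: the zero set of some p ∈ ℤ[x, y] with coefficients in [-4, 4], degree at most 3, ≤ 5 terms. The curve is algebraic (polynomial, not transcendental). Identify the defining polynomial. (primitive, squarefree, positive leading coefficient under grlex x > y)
3*x^2 + 2*x*y - 3*y^2 + 2*y - 1

First, deg p = 2. A generic line meets the curve in up to 2 points.
Then, from the visible intercepts: it misses every integer gridline on the y-axis.
Finally, solving for integer coefficients yields p as stated.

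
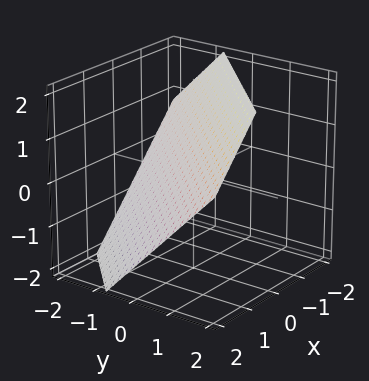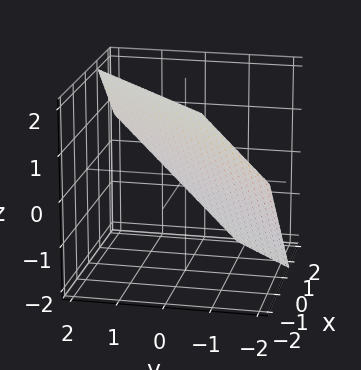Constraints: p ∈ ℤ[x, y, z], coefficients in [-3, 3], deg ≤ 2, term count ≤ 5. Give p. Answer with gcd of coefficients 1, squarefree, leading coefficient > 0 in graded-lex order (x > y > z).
3*x - 3*y + 3*z - 2

First, degree: the surface is flat (a plane), so deg p = 1.
Finally, solving for integer coefficients yields p as stated.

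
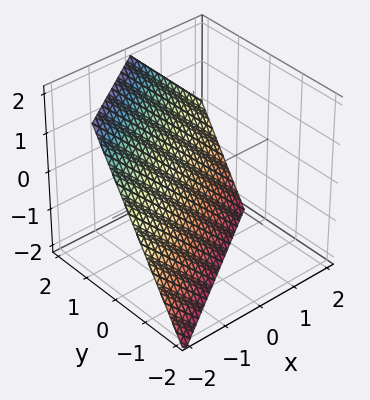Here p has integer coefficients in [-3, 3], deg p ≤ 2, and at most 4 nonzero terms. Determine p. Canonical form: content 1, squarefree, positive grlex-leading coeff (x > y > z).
2*x - 3*y + 2*z + 2

First, degree: every cross-section is a straight line — this is a plane, so deg p = 1.
Next, checking where it meets the axes: one x-axis crossing is at x = -1; one z-axis crossing is at z = -1.
Finally, these observations pin down the coefficients.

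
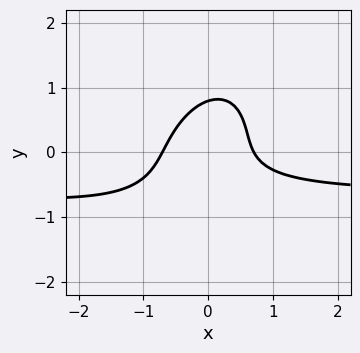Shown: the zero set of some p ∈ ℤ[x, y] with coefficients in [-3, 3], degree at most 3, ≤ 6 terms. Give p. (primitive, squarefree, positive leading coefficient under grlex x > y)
First, degree: no degree-2 curve has this shape, so deg p = 3.
Finally, solving for integer coefficients yields p as stated.

3*x^2*y - 2*x*y^2 + 2*y^3 + 2*x^2 - 1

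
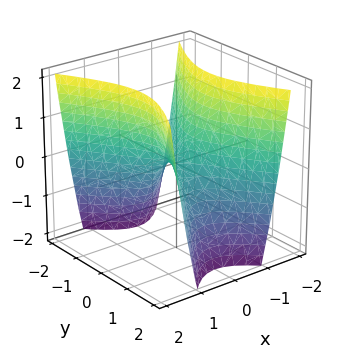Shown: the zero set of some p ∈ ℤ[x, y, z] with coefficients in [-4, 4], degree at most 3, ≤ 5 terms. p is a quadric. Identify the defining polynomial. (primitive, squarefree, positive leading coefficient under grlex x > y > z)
2*x^2 - y^2 - z

The degree is 2 — a saddle surface; a quadric.
Symmetries: the y ↦ −y reflection is a symmetry, so y appears only in even powers; the x ↦ −x reflection is a symmetry, so x appears only in even powers.
Observable constraints: it meets the z-axis at z = 0 (among the integer gridlines); one y-axis crossing is at y = 0.
The integer polynomial consistent with all of this is the stated p.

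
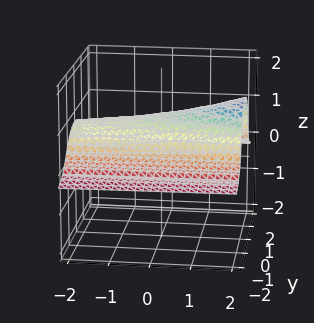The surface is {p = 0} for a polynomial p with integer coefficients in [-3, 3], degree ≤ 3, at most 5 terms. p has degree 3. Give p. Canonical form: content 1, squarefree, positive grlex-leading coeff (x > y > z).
1. Degree: a generic line meets the surface in up to 3 points, so deg p = 3.
2. Checking where it meets the axes: the surface avoids every integer x-axis point in the box; it crosses the z-axis at the gridline z = 1.
3. Fitting integer coefficients to these (and the overall shape) gives p.

x*z^2 - 2*y^2*z - 2*z^3 - y^2 + 2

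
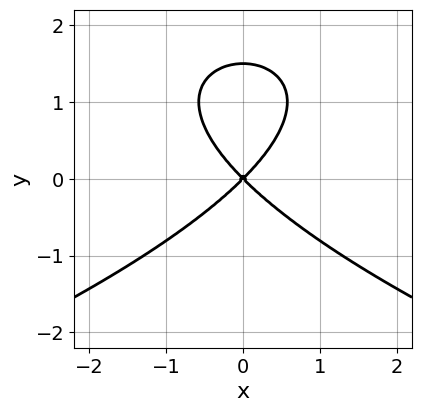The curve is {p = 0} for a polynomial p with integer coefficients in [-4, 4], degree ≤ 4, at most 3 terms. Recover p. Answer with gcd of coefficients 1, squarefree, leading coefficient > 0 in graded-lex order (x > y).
1. deg p = 3. No degree-2 curve has this shape.
2. Symmetries: it's symmetric under x → −x, forcing even powers of x.
3. Reading off the gridlines: it meets the y-axis at y = 0 (among the integer gridlines); one x-axis crossing is at x = 0.
4. Matching integer coefficients to the picture gives p.

2*y^3 + 3*x^2 - 3*y^2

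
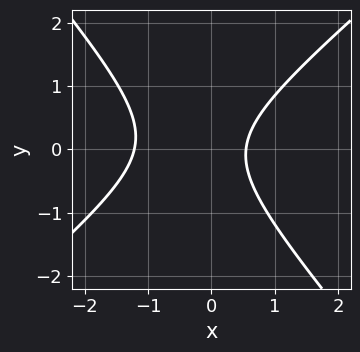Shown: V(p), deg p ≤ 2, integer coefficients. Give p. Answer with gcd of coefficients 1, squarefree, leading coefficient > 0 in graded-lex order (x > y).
First, the degree is 2 — the shape is more complex than any degree-1 curve.
Then, from the axis intercepts and sections: the curve avoids every integer y-axis point in the box.
Finally, together with the visible shape, these determine p as stated.

3*x^2 - x*y - 3*y^2 + 2*x - 2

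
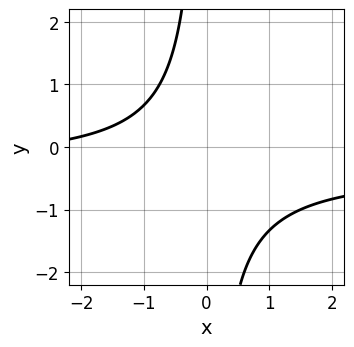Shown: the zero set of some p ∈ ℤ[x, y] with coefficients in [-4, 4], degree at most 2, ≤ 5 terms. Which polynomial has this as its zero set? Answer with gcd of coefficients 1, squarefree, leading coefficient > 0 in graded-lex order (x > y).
3*x*y + x + 3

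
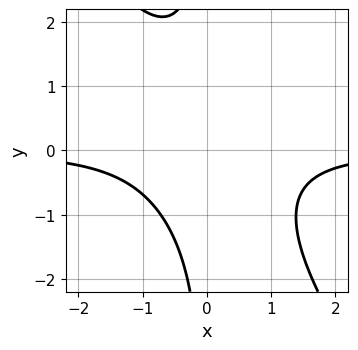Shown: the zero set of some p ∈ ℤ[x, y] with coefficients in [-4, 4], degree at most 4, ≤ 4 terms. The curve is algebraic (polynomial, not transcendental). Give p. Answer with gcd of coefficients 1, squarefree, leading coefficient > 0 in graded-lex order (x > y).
3*x^2*y + 2*x*y^2 + 3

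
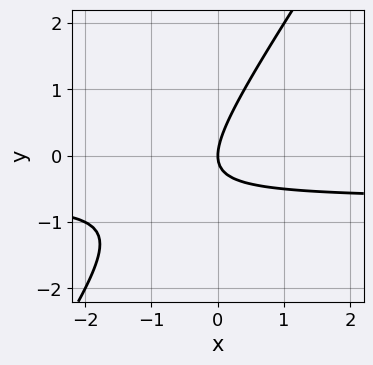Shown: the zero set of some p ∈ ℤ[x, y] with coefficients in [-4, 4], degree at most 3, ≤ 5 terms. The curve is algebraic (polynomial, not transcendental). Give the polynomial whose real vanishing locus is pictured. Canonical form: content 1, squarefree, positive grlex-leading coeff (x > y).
1. Degree: no degree-1 curve has this shape, so deg p = 2.
2. Observable constraints: one y-axis crossing is at y = 0; it crosses the x-axis at the gridline x = 0.
3. Together with the visible shape, these determine p as stated.

3*x*y - 2*y^2 + 2*x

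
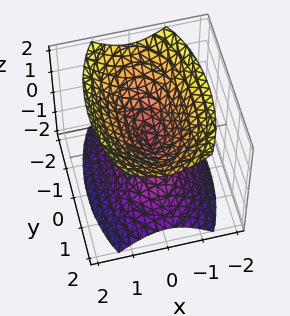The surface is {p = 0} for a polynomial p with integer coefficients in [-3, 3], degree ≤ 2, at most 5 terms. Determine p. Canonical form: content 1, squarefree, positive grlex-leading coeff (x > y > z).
3*x^2 + y^2 - 2*z^2

First, I count 2 distinct pieces. Treating them together as one polynomial.
Then, deg p = 2. A double cone through the origin; a quadric.
Next, symmetries: it's symmetric under z → −z, forcing even powers of z; it's symmetric under y → −y, forcing even powers of y; the x ↦ −x reflection is a symmetry, so x appears only in even powers.
Next, from the visible intercepts: it crosses the x-axis at the gridline x = 0; one z-axis crossing is at z = 0.
Finally, fitting integer coefficients to these (and the overall shape) gives p.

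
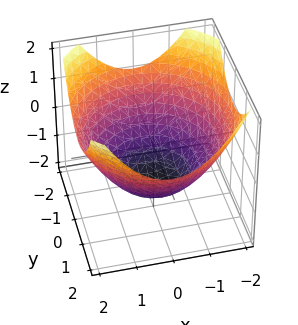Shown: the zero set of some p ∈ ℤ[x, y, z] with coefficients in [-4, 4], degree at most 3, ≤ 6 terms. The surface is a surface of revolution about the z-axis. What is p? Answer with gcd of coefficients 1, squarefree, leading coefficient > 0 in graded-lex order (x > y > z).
The degree is 2 — no degree-1 surface has this shape.
Symmetry: the z-axis is an axis of rotation, so x and y enter only as x² + y².
Against the integer gridlines: a circular section at z = 0 has radius between 1 and 2.
Solving for integer coefficients yields p as stated.

x^2 + y^2 - 2*z - 3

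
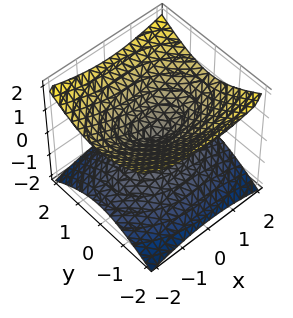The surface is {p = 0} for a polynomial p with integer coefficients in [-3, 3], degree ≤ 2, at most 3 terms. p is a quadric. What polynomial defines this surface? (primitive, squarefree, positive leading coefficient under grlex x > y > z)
1. Degree: a double cone through the origin; a quadric, so deg p = 2.
2. Symmetries: it's symmetric under z → −z, forcing even powers of z; it's symmetric under x → −x, forcing even powers of x; the y ↦ −y reflection is a symmetry, so y appears only in even powers.
3. Checking where it meets the axes: one z-axis crossing is at z = 0; it meets the x-axis at x = 0 (among the integer gridlines).
4. Putting this together gives p.

x^2 + 2*y^2 - 3*z^2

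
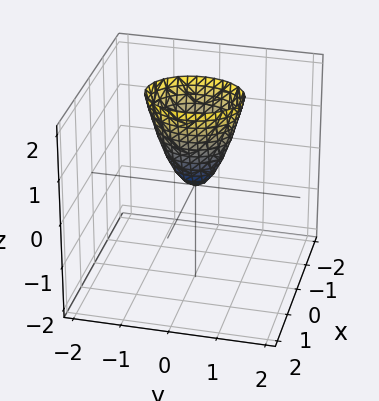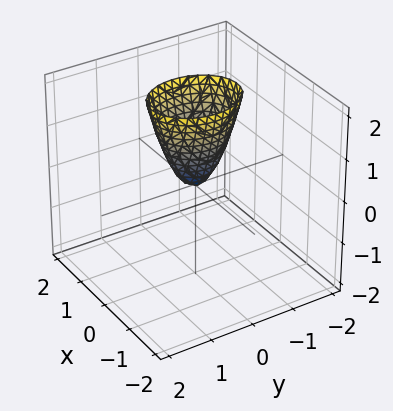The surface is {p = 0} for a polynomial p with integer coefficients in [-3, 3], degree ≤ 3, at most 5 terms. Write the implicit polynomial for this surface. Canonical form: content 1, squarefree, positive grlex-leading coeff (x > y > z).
3*x^2 + 2*y^2 - z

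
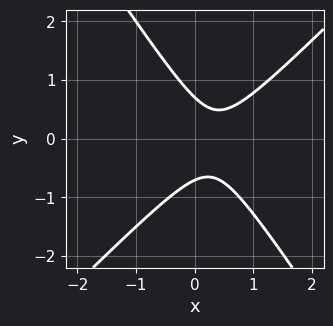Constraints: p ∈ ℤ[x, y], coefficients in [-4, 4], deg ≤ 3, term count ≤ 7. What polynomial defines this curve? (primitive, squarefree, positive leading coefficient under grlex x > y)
1. deg p = 2. The shape is more complex than any degree-1 curve.
2. From the axis intercepts and sections: the curve avoids every integer x-axis point in the box.
3. Assembling these constraints gives the stated polynomial.

3*x^2 - x*y - 2*y^2 - 2*x + 1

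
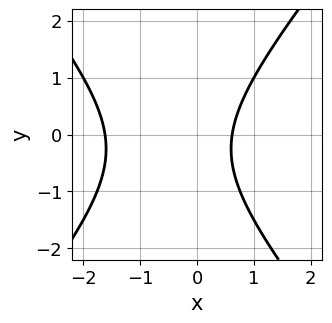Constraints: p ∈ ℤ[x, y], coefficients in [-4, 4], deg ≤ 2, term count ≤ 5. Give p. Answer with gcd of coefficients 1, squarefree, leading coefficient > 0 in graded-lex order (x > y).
(a) deg p = 2. No degree-1 curve has this shape.
(b) Reading off the gridlines: no y-intercept at any integer in the box.
(c) Assembling these constraints gives the stated polynomial.

3*x^2 - 2*y^2 + 3*x - y - 3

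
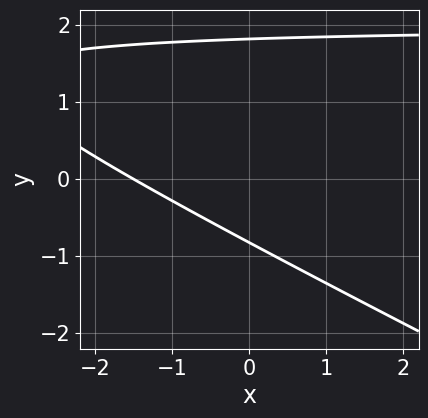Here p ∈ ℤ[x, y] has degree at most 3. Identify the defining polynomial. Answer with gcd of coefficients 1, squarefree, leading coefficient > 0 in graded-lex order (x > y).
x*y + 2*y^2 - 2*x - 2*y - 3

First, deg p = 2. The shape is more complex than any degree-1 curve.
Finally, putting this together gives p.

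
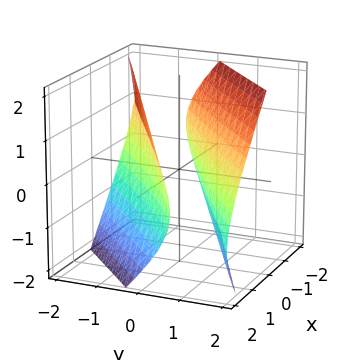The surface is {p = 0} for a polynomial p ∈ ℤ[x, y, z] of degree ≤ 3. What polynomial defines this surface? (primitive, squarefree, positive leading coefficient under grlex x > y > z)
x^2 - 3*x*y + 2*y^2 - y*z - z^2 - 1

First, there are 2 components.
Then, the degree is 2 — a generic line meets the surface in up to 2 points.
Then, reading off the gridlines: the x-axis gridline crossings are at x ∈ {-1, 1}; no z-intercept at any integer in the box.
Finally, assembling these constraints gives the stated polynomial.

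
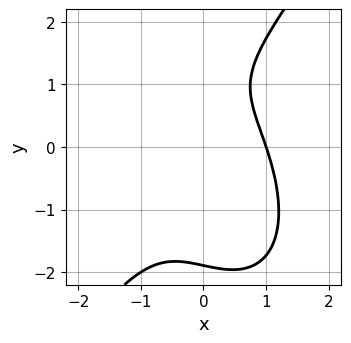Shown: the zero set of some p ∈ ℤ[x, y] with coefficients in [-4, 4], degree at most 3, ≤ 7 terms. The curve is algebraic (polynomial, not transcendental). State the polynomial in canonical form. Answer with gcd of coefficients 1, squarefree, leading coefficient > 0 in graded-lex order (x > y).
3*x^3 - y^3 + x*y + 2*y - 3

(a) The degree is 3 — the shape is more complex than any degree-2 curve.
(b) Checking where it meets the axes: one x-axis crossing is at x = 1.
(c) Assembling these constraints gives the stated polynomial.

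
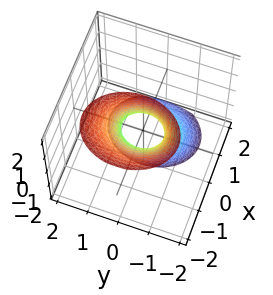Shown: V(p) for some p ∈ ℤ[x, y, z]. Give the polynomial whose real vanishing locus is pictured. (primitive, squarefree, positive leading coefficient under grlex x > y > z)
3*x^2 + 3*x*z + 2*y^2 - 1

1. The degree is 2 — the shape is more complex than any degree-1 surface.
2. Checking where it meets the axes: the surface avoids every integer z-axis point in the box.
3. Solving for integer coefficients yields p as stated.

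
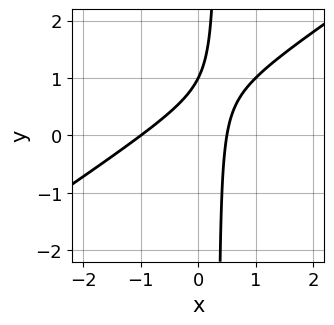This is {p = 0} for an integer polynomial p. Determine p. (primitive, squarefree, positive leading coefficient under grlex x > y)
The degree is 2 — no degree-1 curve has this shape.
Observable constraints: it crosses the y-axis at the gridline y = 1; it crosses the x-axis at the gridline x = -1.
These observations pin down the coefficients.

2*x^2 - 3*x*y + x + y - 1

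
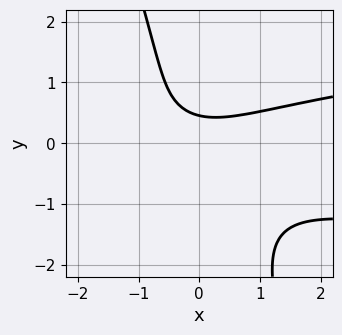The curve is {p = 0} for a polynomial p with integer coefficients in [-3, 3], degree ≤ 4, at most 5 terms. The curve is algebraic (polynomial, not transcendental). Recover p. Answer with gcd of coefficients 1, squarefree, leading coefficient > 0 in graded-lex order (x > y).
First, degree: no degree-2 curve has this shape, so deg p = 3.
Then, reading off the gridlines: the curve avoids every integer x-axis point in the box.
Finally, putting this together gives p.

3*x*y^2 + y^3 - x^2 + 2*y - 1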